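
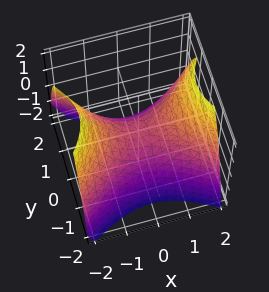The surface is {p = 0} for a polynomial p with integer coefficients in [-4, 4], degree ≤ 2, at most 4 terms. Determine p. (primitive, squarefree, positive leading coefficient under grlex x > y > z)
2*x^2 - 3*y^2 - 3*z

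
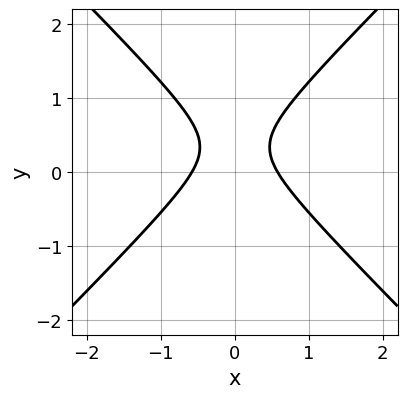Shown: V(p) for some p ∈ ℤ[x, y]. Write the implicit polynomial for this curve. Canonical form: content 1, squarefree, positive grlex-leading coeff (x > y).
3*x^2 - 3*y^2 + 2*y - 1

The degree is 2 — a generic line meets the curve in up to 2 points.
Symmetries: the x ↦ −x reflection is a symmetry, so x appears only in even powers.
From the axis intercepts and sections: no y-intercept at any integer in the box.
The integer polynomial consistent with all of this is the stated p.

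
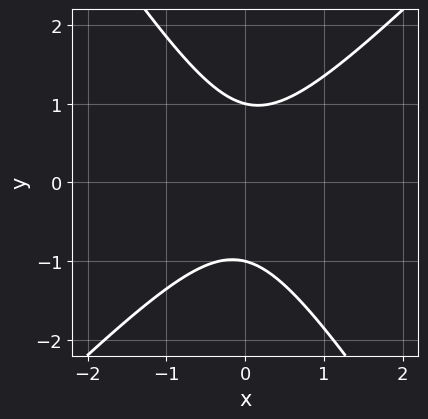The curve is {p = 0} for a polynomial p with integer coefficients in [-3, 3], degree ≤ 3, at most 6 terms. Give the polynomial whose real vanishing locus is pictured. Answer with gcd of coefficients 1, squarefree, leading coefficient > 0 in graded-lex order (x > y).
3*x^2 - x*y - 2*y^2 + 2

First, deg p = 2. A generic line meets the curve in up to 2 points.
Then, checking where it meets the axes: the y-axis gridline crossings are at y ∈ {-1, 1}; no x-intercept at any integer in the box.
Finally, the integer polynomial consistent with all of this is the stated p.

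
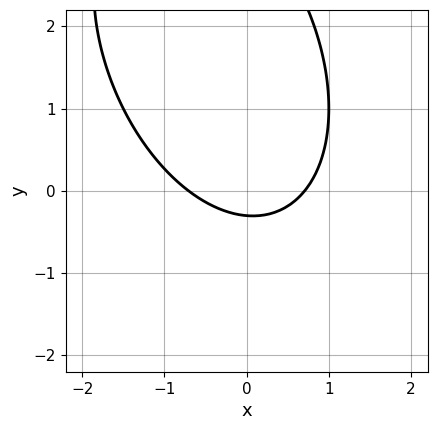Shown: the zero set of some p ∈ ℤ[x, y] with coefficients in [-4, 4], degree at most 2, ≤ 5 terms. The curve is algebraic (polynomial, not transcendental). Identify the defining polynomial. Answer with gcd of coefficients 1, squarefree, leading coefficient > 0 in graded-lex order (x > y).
Degree: no degree-1 curve has this shape, so deg p = 2.
Matching integer coefficients to the picture gives p.

2*x^2 + x*y + y^2 - 3*y - 1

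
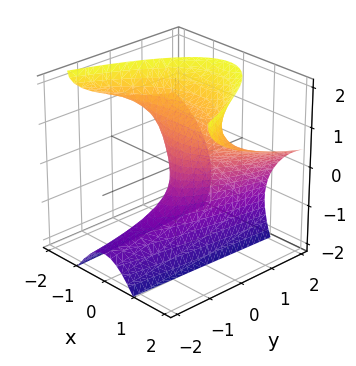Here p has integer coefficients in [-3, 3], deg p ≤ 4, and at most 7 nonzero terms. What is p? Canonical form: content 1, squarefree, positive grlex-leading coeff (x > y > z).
3*x^2*z - z^3 - 3*x^2 + y*z + 3*y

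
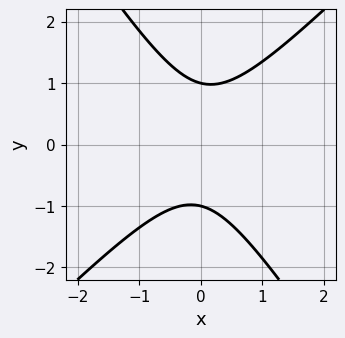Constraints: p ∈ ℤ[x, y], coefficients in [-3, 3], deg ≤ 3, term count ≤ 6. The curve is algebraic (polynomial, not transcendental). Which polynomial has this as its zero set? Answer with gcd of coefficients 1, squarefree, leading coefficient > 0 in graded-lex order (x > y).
3*x^2 - x*y - 2*y^2 + 2

First, degree: no degree-1 curve has this shape, so deg p = 2.
Next, against the integer gridlines: it misses every integer gridline on the x-axis; the y-axis gridline crossings are at y ∈ {-1, 1}.
Finally, together with the visible shape, these determine p as stated.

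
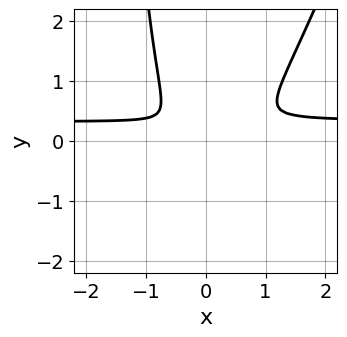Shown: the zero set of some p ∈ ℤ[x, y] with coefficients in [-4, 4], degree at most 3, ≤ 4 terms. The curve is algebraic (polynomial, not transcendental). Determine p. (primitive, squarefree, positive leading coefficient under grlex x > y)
3*x^2*y - x*y^2 - x^2 - 2*y^2

1. deg p = 3.
2. Putting this together gives p.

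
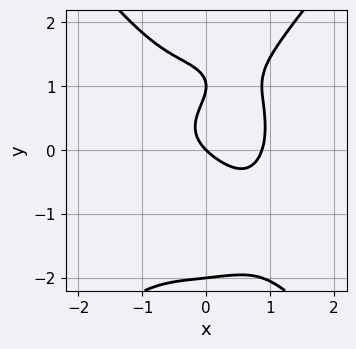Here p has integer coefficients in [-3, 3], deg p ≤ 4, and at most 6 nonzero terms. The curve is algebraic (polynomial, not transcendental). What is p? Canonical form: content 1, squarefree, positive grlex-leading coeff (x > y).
3*x^4 - y^4 + 3*y^2 - 2*x - 2*y

First, deg p = 4. A generic line meets the curve in up to 4 points.
Next, from the axis intercepts and sections: among the integer gridlines, it crosses the y-axis at y ∈ {-2, 0, 1}; it meets the x-axis at x = 0 (among the integer gridlines).
Finally, matching integer coefficients to the picture gives p.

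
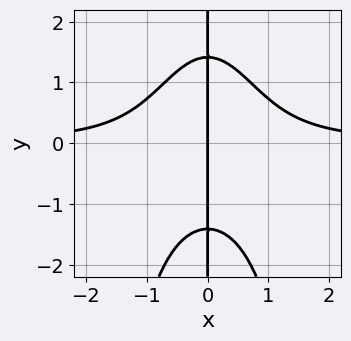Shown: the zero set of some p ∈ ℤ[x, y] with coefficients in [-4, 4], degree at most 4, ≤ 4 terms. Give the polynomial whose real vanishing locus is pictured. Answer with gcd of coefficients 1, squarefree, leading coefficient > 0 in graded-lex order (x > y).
2*x^3*y + x*y^2 - 2*x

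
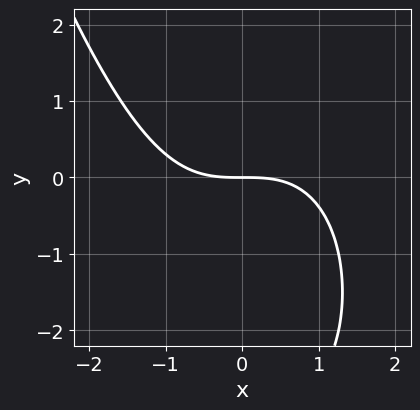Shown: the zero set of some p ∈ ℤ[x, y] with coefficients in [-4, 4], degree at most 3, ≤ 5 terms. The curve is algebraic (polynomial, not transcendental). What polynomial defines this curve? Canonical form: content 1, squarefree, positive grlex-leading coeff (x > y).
deg p = 3. No degree-2 curve has this shape.
Against the integer gridlines: it meets the x-axis at x = 0 (among the integer gridlines); it crosses the y-axis at the gridline y = 0.
Putting this together gives p.

x^3 + y^2 + 3*y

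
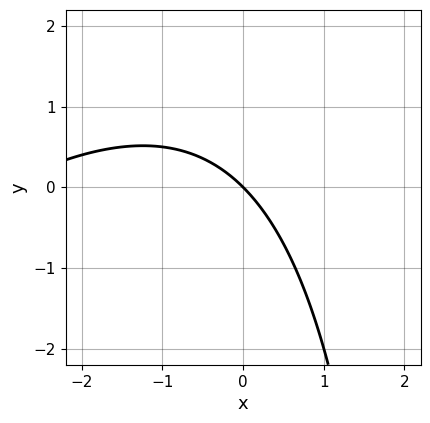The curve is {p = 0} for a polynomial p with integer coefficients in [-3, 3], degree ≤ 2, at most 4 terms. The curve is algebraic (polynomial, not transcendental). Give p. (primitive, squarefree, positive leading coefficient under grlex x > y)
First, the degree is 2 — a generic line meets the curve in up to 2 points.
Then, from the axis intercepts and sections: it meets the x-axis at x = 0 (among the integer gridlines); it meets the y-axis at y = 0 (among the integer gridlines).
Finally, assembling these constraints gives the stated polynomial.

x^2 - x*y + 3*x + 3*y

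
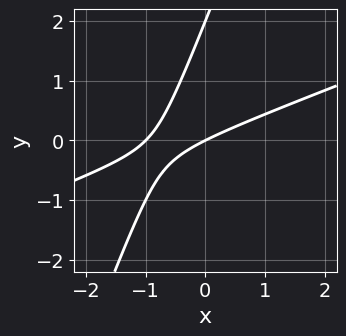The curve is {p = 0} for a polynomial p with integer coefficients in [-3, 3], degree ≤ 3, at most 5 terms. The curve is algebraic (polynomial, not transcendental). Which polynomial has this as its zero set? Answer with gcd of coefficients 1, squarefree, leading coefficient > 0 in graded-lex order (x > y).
x^2 - 3*x*y + y^2 + x - 2*y

First, deg p = 2. No degree-1 curve has this shape.
Next, from the visible intercepts: the x-axis gridline crossings are at x ∈ {-1, 0}; among the integer gridlines, it crosses the y-axis at y ∈ {0, 2}.
Finally, solving for integer coefficients yields p as stated.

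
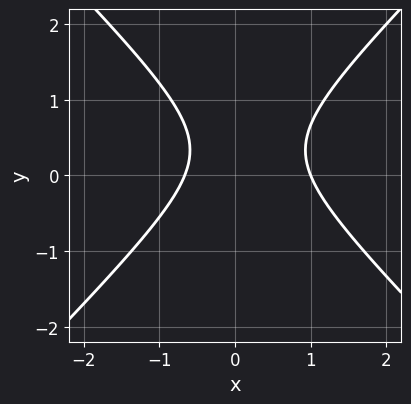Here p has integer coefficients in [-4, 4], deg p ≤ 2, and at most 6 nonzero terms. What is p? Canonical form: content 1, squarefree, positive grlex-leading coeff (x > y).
deg p = 2. A generic line meets the curve in up to 2 points.
Against the integer gridlines: it misses every integer gridline on the y-axis; it crosses the x-axis at the gridline x = 1.
Matching integer coefficients to the picture gives p.

3*x^2 - 3*y^2 - x + 2*y - 2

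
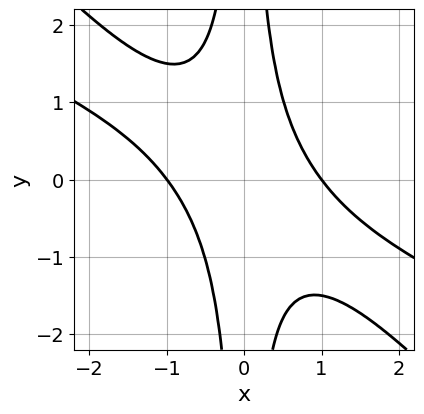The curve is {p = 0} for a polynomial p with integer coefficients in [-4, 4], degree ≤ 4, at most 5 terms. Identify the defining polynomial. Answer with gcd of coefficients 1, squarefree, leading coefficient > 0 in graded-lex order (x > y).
The degree is 4 — the shape is more complex than any degree-3 curve.
Reading off the gridlines: no y-intercept at any integer in the box; among the integer gridlines, it crosses the x-axis at x ∈ {-1, 1}.
The integer polynomial consistent with all of this is the stated p.

x^4 + 3*x^3*y + 2*x^2*y^2 - 1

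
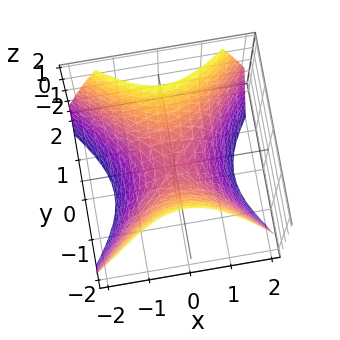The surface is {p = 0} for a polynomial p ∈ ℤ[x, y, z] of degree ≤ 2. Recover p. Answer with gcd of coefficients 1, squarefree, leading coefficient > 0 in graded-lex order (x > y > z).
The degree is 2 — a hyperbolic paraboloid; a quadric.
Symmetries: the x ↦ −x reflection is a symmetry, so x appears only in even powers; the y ↦ −y reflection is a symmetry, so y appears only in even powers.
From the visible intercepts: it crosses the x-axis at the gridline x = 0; one y-axis crossing is at y = 0; it meets the z-axis at z = 0 (among the integer gridlines).
Fitting integer coefficients to these (and the overall shape) gives p.

x^2 - y^2 + z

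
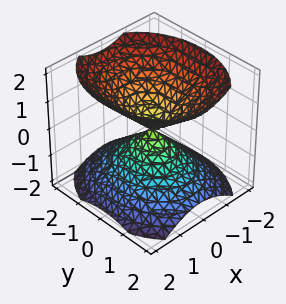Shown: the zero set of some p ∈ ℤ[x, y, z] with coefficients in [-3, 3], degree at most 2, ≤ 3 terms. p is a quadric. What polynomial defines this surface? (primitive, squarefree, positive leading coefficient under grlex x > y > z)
3*x^2 + 2*y^2 - 3*z^2

(a) The picture has 2 separate pieces. Treating them together as one polynomial.
(b) Degree: two nappes meeting at a single point; a quadric, so deg p = 2.
(c) Symmetries: mirror symmetry y ↦ −y ⇒ only even powers of y; the z ↦ −z reflection is a symmetry, so z appears only in even powers; the x ↦ −x reflection is a symmetry, so x appears only in even powers.
(d) From the axis intercepts and sections: it meets the y-axis at y = 0 (among the integer gridlines); one x-axis crossing is at x = 0; it meets the z-axis at z = 0 (among the integer gridlines).
(e) Fitting integer coefficients to these (and the overall shape) gives p.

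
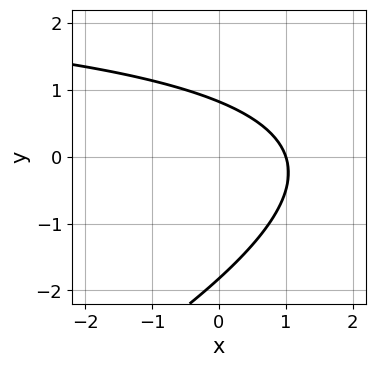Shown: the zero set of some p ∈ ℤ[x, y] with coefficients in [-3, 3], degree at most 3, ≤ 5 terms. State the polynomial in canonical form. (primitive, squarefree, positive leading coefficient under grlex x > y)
x*y - 2*y^2 - 3*x - 2*y + 3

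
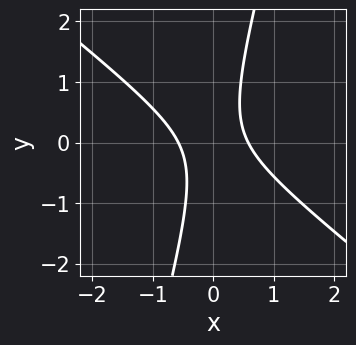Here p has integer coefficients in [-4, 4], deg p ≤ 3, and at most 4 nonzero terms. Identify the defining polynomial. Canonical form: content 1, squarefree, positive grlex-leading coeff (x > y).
3*x^2 + 3*x*y - y^2 - 1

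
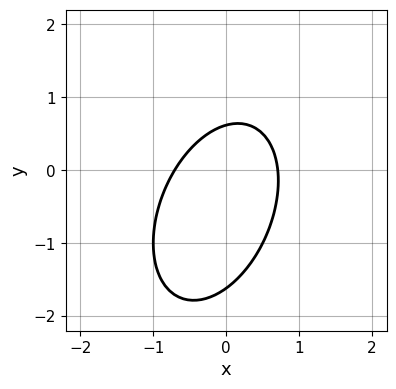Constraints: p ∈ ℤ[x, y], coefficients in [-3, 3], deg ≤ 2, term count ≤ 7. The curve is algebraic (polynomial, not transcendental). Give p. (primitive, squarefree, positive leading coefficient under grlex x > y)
1. The degree is 2 — a generic line meets the curve in up to 2 points.
2. Matching integer coefficients to the picture gives p.

2*x^2 - x*y + y^2 + y - 1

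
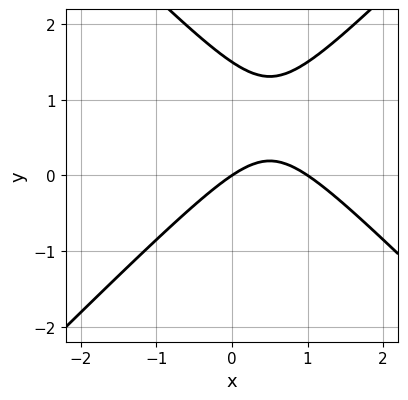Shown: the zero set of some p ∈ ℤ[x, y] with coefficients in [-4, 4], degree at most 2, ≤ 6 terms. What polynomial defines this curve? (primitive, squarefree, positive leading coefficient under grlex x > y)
2*x^2 - 2*y^2 - 2*x + 3*y

The degree is 2 — the shape is more complex than any degree-1 curve.
Reading off the gridlines: among the integer gridlines, it crosses the x-axis at x ∈ {0, 1}; it crosses the y-axis at the gridline y = 0.
Matching integer coefficients to the picture gives p.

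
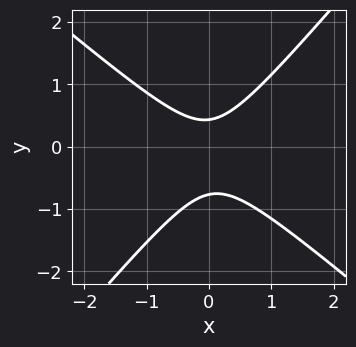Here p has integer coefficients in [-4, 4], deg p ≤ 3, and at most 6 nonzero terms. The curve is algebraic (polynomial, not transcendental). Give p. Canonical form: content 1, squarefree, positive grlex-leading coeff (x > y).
3*x^2 + x*y - 3*y^2 - y + 1

1. The degree is 2 — a generic line meets the curve in up to 2 points.
2. From the axis intercepts and sections: it misses every integer gridline on the x-axis.
3. Together with the visible shape, these determine p as stated.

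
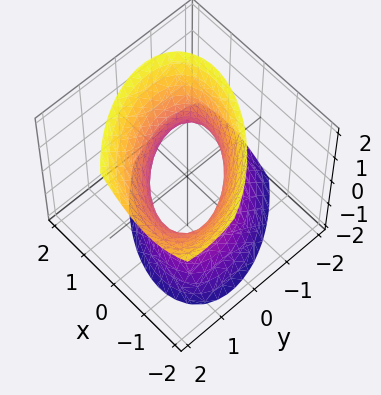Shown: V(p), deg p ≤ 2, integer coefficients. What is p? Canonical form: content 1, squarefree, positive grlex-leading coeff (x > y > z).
2*x^2 + 2*x*y + 2*y^2 - y*z - z^2 - 2

deg p = 2. No degree-1 surface has this shape.
Against the integer gridlines: the x-axis gridline crossings are at x ∈ {-1, 1}; among the integer gridlines, it crosses the y-axis at y ∈ {-1, 1}.
Assembling these constraints gives the stated polynomial.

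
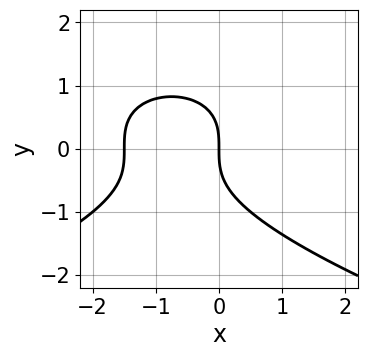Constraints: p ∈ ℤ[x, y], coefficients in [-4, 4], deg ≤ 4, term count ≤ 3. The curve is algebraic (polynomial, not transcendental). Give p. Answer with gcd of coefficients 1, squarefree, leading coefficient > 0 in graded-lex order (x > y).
2*y^3 + 2*x^2 + 3*x

Degree: no degree-2 curve has this shape, so deg p = 3.
Reading off the gridlines: it crosses the y-axis at the gridline y = 0; one x-axis crossing is at x = 0.
The integer polynomial consistent with all of this is the stated p.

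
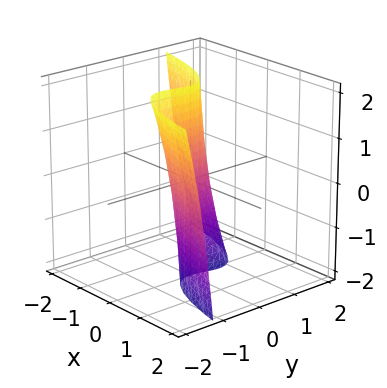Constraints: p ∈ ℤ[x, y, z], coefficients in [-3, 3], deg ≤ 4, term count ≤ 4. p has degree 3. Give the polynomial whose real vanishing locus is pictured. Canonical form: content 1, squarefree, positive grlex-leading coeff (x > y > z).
1. Degree: the shape is more complex than any degree-2 surface, so deg p = 3.
2. Observable constraints: it meets the y-axis at y = 0 (among the integer gridlines); every point of the z-axis in the box is on the surface; it meets the x-axis at x = 0 (among the integer gridlines).
3. Solving for integer coefficients yields p as stated.

2*y^3 + y^2*z + 3*x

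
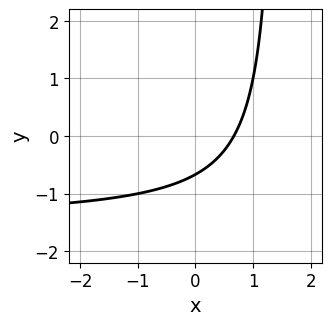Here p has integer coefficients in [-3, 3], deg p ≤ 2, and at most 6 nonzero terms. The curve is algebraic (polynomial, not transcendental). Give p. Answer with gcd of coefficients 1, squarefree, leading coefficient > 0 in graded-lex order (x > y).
deg p = 2. The shape is more complex than any degree-1 curve.
Solving for integer coefficients yields p as stated.

2*x*y + 3*x - 3*y - 2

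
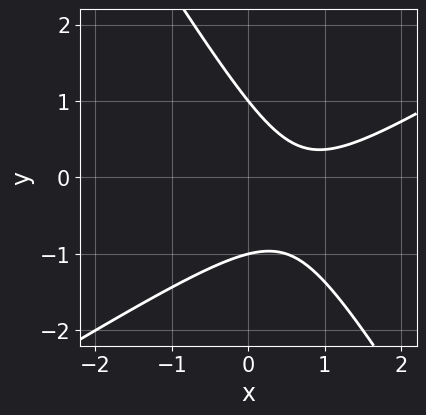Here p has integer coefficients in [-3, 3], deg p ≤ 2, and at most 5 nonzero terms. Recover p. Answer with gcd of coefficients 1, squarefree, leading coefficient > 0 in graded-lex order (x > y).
1. deg p = 2. The shape is more complex than any degree-1 curve.
2. Observable constraints: the y-axis gridline crossings are at y ∈ {-1, 1}; no x-intercept at any integer in the box.
3. Matching integer coefficients to the picture gives p.

2*x^2 - 2*x*y - 2*y^2 - 3*x + 2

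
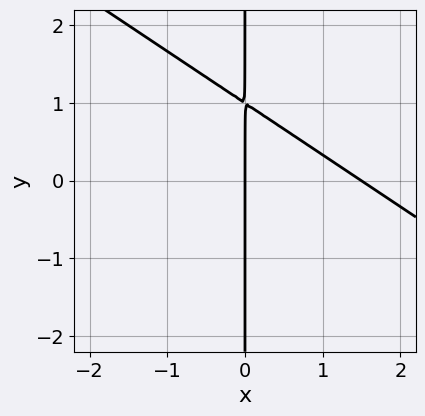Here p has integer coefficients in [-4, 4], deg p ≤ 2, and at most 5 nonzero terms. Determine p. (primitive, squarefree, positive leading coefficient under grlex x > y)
2*x^2 + 3*x*y - 3*x

First, degree: a generic line meets the curve in up to 2 points, so deg p = 2.
Next, from the axis intercepts and sections: every point of the y-axis in the box is on the curve; one x-axis crossing is at x = 0.
Finally, together with the visible shape, these determine p as stated.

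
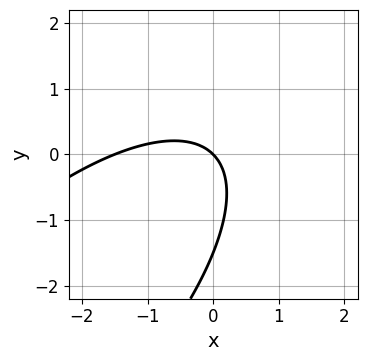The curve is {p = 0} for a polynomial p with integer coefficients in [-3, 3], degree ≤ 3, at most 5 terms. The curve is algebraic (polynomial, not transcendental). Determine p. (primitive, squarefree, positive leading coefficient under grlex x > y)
2*x^2 - 3*x*y + 2*y^2 + 3*x + 3*y

1. The degree is 2 — a generic line meets the curve in up to 2 points.
2. Against the integer gridlines: it meets the x-axis at x = 0 (among the integer gridlines); it meets the y-axis at y = 0 (among the integer gridlines).
3. Matching integer coefficients to the picture gives p.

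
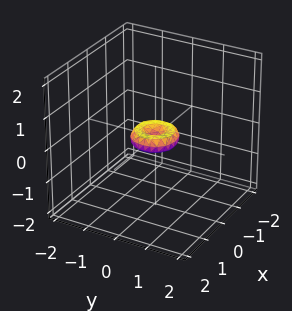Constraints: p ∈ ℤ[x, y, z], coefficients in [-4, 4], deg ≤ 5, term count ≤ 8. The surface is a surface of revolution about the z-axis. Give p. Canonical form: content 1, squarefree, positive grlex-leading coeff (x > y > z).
First, the degree is 4 — no degree-3 surface has this shape.
Next, by symmetry, every cross-section ⟂ z is a circle, so x, y appear only via x² + y².
Then, against the integer gridlines: one x-axis crossing is at x = 0; a circular section at z = 0 has radius between 0 and 1; it meets the y-axis at y = 0 (among the integer gridlines); it meets the z-axis at z = 0 (among the integer gridlines).
Finally, together with the visible shape, these determine p as stated.

2*x^4 + 4*x^2*y^2 + 2*y^4 - x^2 - y^2 + 2*z^2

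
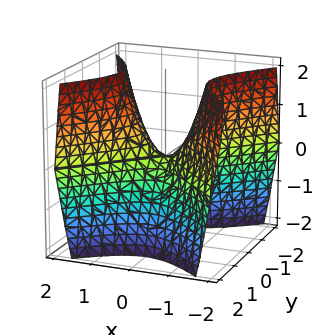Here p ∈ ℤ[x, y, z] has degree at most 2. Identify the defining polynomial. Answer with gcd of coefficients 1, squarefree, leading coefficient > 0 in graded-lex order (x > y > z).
First, the degree is 2 — a hyperbolic paraboloid; a quadric.
Then, symmetries: it's symmetric under y → −y, forcing even powers of y; it's symmetric under x → −x, forcing even powers of x.
Then, checking where it meets the axes: one y-axis crossing is at y = 0; it meets the x-axis at x = 0 (among the integer gridlines).
Finally, the integer polynomial consistent with all of this is the stated p.

3*x^2 - 3*y^2 - 2*z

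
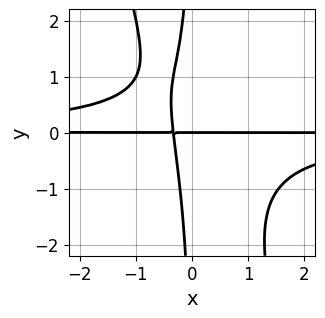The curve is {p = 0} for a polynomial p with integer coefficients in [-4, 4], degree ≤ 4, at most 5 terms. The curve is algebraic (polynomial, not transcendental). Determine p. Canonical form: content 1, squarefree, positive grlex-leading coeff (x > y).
(a) Degree: the shape is more complex than any degree-3 curve, so deg p = 4.
(b) From the visible intercepts: it meets the y-axis at y = 0 (among the integer gridlines); every point of the x-axis in the box is on the curve.
(c) These observations pin down the coefficients.

3*x^2*y^2 + x*y^3 + 3*x*y + y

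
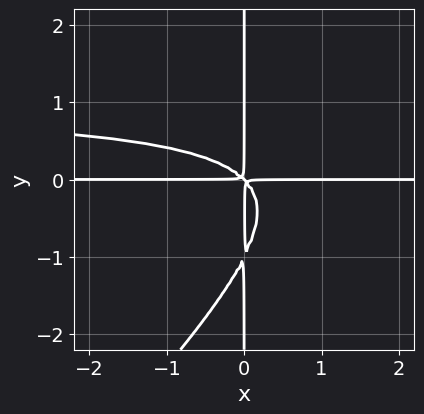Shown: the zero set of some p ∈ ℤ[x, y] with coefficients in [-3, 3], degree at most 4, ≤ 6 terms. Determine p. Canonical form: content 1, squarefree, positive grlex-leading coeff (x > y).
deg p = 4. A generic line meets the curve in up to 4 points.
Reading off the gridlines: the visible y-axis segment lies entirely on the curve; the visible x-axis segment lies entirely on the curve.
These observations pin down the coefficients.

x^2*y^2 - x*y^3 - x^2*y - x*y^2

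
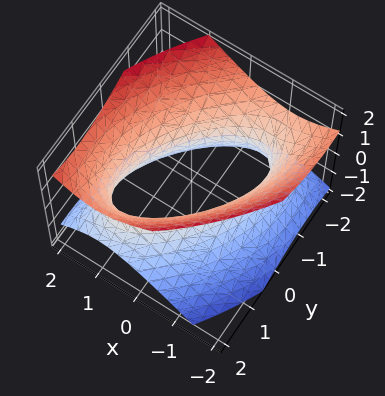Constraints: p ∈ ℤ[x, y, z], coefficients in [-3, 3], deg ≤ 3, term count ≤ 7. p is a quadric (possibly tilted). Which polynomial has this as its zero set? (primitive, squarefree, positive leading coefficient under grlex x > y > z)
1. deg p = 2. The shape is more complex than any degree-1 surface.
2. Reading off the gridlines: the x-axis gridline crossings are at x ∈ {-1, 1}; no z-intercept at any integer in the box.
3. Assembling these constraints gives the stated polynomial.

3*x^2 - 3*x*y + 2*y^2 + y*z - 3*z^2 - 3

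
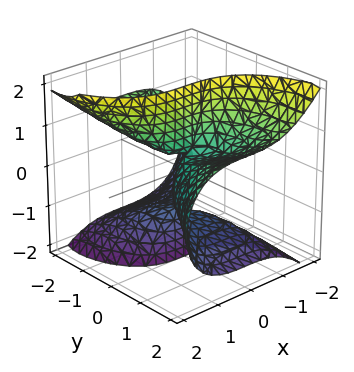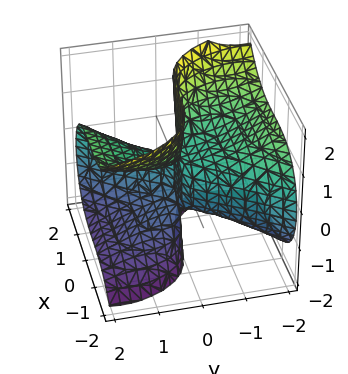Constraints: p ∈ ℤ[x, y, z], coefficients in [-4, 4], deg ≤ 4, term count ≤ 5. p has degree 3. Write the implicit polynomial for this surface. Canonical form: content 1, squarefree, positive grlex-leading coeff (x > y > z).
1. Degree: a generic line meets the surface in up to 3 points, so deg p = 3.
2. Observable constraints: the visible z-axis segment lies entirely on the surface; it meets the x-axis at x = 0 (among the integer gridlines); it crosses the y-axis at the gridline y = 0.
3. Solving for integer coefficients yields p as stated.

2*x^3 - y^3 + 3*y*z^2 + 2*y*z - y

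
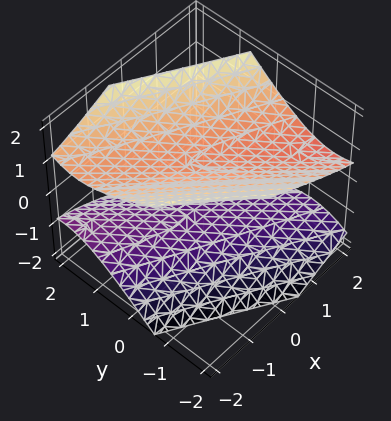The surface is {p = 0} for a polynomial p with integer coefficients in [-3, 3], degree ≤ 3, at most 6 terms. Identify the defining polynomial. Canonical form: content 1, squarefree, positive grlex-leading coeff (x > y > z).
x^2 + 3*x*y + 2*y^2 + y*z - 3*z^2 + 3

(a) There are 2 components.
(b) The degree is 2 — no degree-1 surface has this shape.
(c) From the axis intercepts and sections: no y-intercept at any integer in the box; the z-axis gridline crossings are at z ∈ {-1, 1}; the surface avoids every integer x-axis point in the box.
(d) Together with the visible shape, these determine p as stated.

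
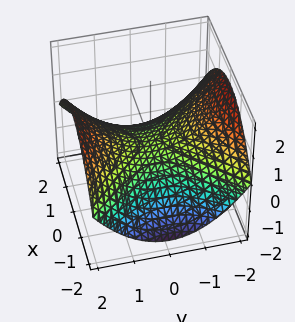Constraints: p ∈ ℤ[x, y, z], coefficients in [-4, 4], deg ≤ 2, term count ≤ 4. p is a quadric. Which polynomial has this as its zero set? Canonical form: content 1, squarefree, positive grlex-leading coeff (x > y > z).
First, degree: a hyperbolic paraboloid; a quadric, so deg p = 2.
Then, symmetries: mirror symmetry x ↦ −x ⇒ only even powers of x; the y ↦ −y reflection is a symmetry, so y appears only in even powers.
Next, checking where it meets the axes: it crosses the z-axis at the gridline z = 0; it meets the y-axis at y = 0 (among the integer gridlines).
Finally, the integer polynomial consistent with all of this is the stated p.

x^2 - y^2 + 3*z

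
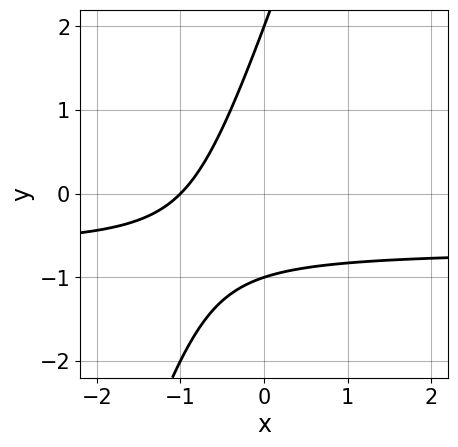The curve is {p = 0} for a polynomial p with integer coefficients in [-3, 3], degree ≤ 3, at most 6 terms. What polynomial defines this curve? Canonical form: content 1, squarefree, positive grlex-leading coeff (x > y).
3*x*y - y^2 + 2*x + y + 2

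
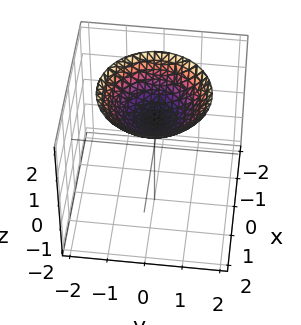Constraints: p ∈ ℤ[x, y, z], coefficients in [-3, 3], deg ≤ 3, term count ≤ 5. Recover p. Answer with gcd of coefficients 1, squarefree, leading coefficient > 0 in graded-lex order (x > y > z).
The degree is 2 — the shape is more complex than any degree-1 surface.
Symmetries: the z-axis is an axis of rotation, so x and y enter only as x² + y².
From the visible intercepts: a circular section at z = 2 has radius between 1 and 2; no y-intercept at any integer in the box; no x-intercept at any integer in the box.
These observations pin down the coefficients.

x^2 + y^2 - 2*z + 2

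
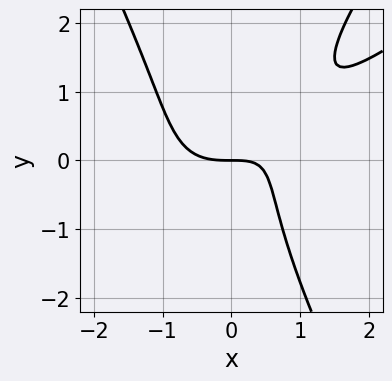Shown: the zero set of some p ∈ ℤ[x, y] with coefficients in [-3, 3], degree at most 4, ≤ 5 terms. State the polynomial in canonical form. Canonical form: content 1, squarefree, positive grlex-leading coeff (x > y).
2*x^3 - 3*x^2*y + y^3 - 2*x*y + 3*y

(a) Degree: no degree-2 curve has this shape, so deg p = 3.
(b) Reading off the gridlines: one x-axis crossing is at x = 0; one y-axis crossing is at y = 0.
(c) Putting this together gives p.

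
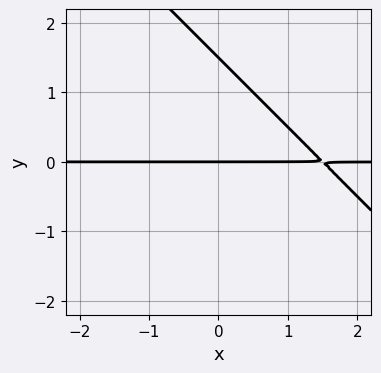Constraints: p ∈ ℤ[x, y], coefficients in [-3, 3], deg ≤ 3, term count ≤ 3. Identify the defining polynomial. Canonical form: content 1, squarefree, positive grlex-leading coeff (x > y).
2*x*y + 2*y^2 - 3*y

First, degree: no degree-1 curve has this shape, so deg p = 2.
Then, from the visible intercepts: it crosses the y-axis at the gridline y = 0; every point of the x-axis in the box is on the curve.
Finally, fitting integer coefficients to these (and the overall shape) gives p.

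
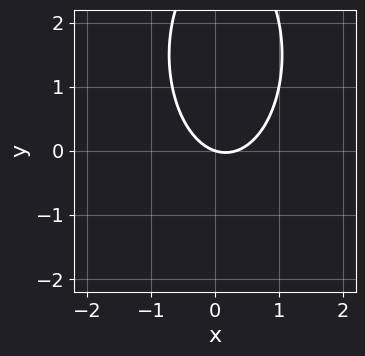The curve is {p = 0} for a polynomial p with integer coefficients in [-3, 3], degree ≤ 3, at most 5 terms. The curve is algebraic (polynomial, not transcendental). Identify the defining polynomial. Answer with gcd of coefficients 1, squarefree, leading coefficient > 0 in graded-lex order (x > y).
The degree is 2 — no degree-1 curve has this shape.
Against the integer gridlines: one x-axis crossing is at x = 0; it meets the y-axis at y = 0 (among the integer gridlines).
These observations pin down the coefficients.

3*x^2 + y^2 - x - 3*y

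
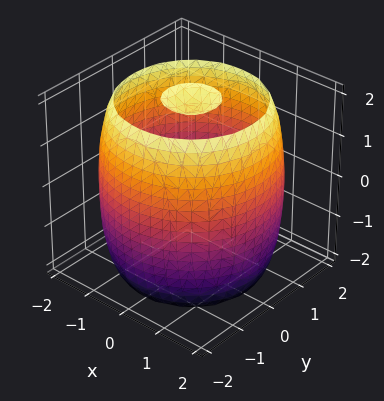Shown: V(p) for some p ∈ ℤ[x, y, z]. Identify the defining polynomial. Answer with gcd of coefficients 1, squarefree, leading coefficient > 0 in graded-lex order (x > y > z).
x^4 + 2*x^2*y^2 + y^4 - 3*x^2 - 3*y^2 + z^2 - 3

The picture has 3 separate pieces. They look like related sheets of one shape, so recover p as a whole.
deg p = 4. No degree-3 surface has this shape.
By symmetry, the z-axis is an axis of rotation, so x and y enter only as x² + y².
Against the integer gridlines: a circular section at z = 0 has radius between 1 and 2.
Solving for integer coefficients yields p as stated.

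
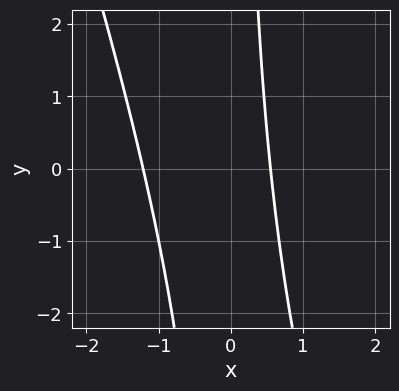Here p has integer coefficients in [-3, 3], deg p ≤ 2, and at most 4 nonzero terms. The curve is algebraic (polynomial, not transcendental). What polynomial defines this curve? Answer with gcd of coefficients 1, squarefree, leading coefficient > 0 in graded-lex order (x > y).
3*x^2 + x*y + 2*x - 2

deg p = 2.
Observable constraints: the curve avoids every integer y-axis point in the box.
Together with the visible shape, these determine p as stated.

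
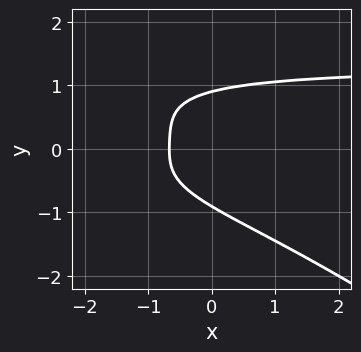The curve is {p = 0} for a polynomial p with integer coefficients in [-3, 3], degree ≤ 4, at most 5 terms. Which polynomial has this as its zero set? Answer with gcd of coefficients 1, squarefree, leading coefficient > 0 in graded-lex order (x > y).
1. Degree: a generic line meets the curve in up to 4 points, so deg p = 4.
2. The integer polynomial consistent with all of this is the stated p.

2*x*y^3 + 3*y^4 - x*y^2 - 3*x - 2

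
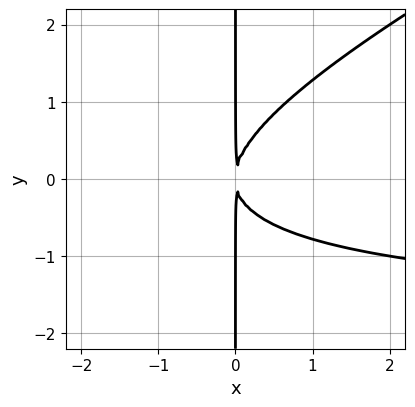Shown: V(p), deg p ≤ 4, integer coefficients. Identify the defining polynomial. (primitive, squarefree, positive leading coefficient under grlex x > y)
(a) Degree: a generic line meets the curve in up to 3 points, so deg p = 3.
(b) From the axis intercepts and sections: the visible y-axis segment lies entirely on the curve.
(c) Fitting integer coefficients to these (and the overall shape) gives p.

x^2*y - 2*x*y^2 + 2*x^2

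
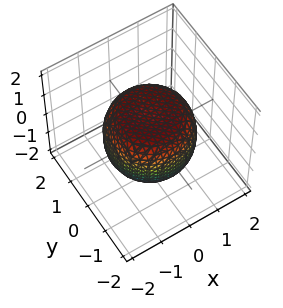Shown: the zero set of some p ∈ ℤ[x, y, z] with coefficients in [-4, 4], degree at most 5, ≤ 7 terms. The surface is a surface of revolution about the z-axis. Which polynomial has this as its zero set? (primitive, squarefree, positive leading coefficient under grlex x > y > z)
2*x^4 + 4*x^2*y^2 + 2*y^4 - 2*x^2 - 2*y^2 + 3*z^2 - 3

The degree is 4 — the shape is more complex than any degree-3 surface.
Symmetry: the z-axis is an axis of rotation, so x and y enter only as x² + y².
Observable constraints: among the integer gridlines, it crosses the z-axis at z ∈ {-1, 1}; a circular section at z = -1 has radius exactly 1.
The integer polynomial consistent with all of this is the stated p.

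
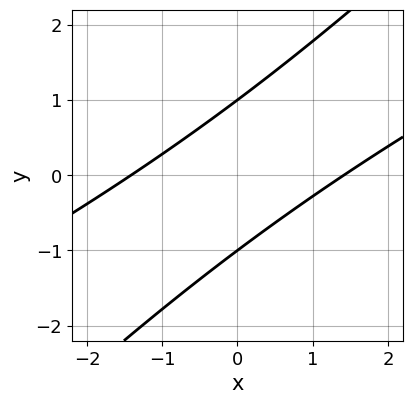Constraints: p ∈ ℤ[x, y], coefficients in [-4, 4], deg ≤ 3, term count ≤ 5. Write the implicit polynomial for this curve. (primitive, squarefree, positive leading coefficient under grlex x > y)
x^2 - 3*x*y + 2*y^2 - 2

First, the degree is 2 — the shape is more complex than any degree-1 curve.
Then, against the integer gridlines: among the integer gridlines, it crosses the y-axis at y ∈ {-1, 1}.
Finally, solving for integer coefficients yields p as stated.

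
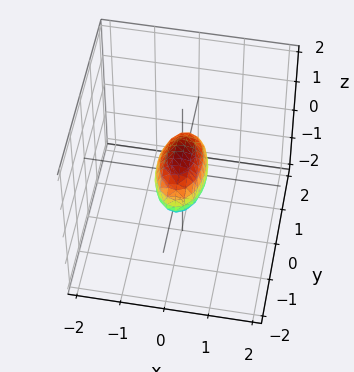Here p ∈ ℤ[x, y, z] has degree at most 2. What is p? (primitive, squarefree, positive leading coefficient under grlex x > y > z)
3*x^2 + y^2 + 2*z^2 - 1

Degree: bounded and convex; a quadric, so deg p = 2.
Symmetries: the y ↦ −y reflection is a symmetry, so y appears only in even powers; it's symmetric under z → −z, forcing even powers of z; the x ↦ −x reflection is a symmetry, so x appears only in even powers.
Against the integer gridlines: among the integer gridlines, it crosses the y-axis at y ∈ {-1, 1}.
Matching integer coefficients to the picture gives p.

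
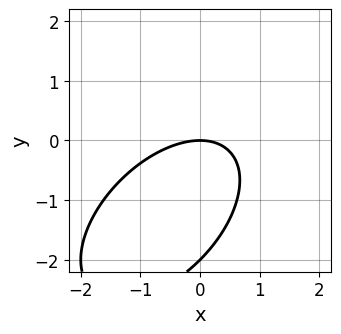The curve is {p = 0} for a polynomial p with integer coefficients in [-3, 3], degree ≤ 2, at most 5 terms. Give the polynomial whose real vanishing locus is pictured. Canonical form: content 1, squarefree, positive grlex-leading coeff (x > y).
1. Degree: no degree-1 curve has this shape, so deg p = 2.
2. From the axis intercepts and sections: it meets the x-axis at x = 0 (among the integer gridlines); among the integer gridlines, it crosses the y-axis at y ∈ {-2, 0}.
3. Putting this together gives p.

x^2 - x*y + y^2 + 2*y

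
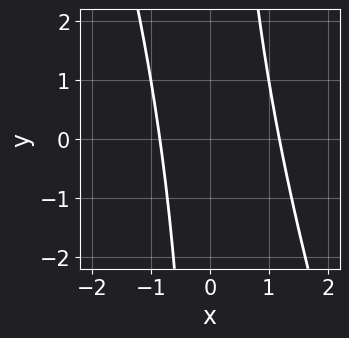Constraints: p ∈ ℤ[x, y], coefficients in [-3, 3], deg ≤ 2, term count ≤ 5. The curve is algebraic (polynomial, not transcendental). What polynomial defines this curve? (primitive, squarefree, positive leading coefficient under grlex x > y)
First, deg p = 2.
Then, observable constraints: no y-intercept at any integer in the box.
Finally, assembling these constraints gives the stated polynomial.

3*x^2 + x*y - x - 3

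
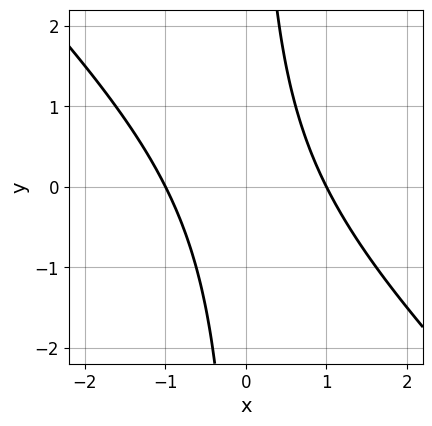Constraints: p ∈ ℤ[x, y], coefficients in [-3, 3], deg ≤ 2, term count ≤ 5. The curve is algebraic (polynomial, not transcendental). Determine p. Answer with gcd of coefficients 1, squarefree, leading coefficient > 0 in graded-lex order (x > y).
(a) deg p = 2. The shape is more complex than any degree-1 curve.
(b) Checking where it meets the axes: the x-axis gridline crossings are at x ∈ {-1, 1}; it misses every integer gridline on the y-axis.
(c) Matching integer coefficients to the picture gives p.

x^2 + x*y - 1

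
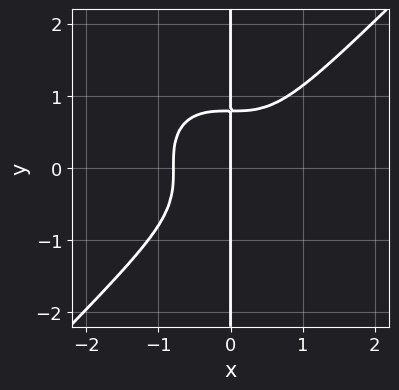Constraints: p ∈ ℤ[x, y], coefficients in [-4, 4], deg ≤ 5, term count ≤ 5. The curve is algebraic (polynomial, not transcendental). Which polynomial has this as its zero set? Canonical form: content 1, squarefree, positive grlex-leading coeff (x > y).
1. Degree: no degree-3 curve has this shape, so deg p = 4.
2. Reading off the gridlines: every point of the y-axis in the box is on the curve; it meets the x-axis at x = 0 (among the integer gridlines).
3. Matching integer coefficients to the picture gives p.

2*x^4 - 2*x*y^3 + x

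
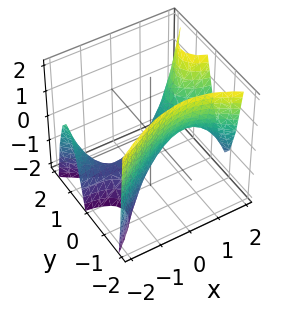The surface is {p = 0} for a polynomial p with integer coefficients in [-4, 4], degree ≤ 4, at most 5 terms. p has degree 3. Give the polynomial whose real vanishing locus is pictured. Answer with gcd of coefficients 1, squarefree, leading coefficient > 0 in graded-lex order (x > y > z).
2*x^2*y - 3*y^3 + 2*x - 2*z - 1

Degree: a generic line meets the surface in up to 3 points, so deg p = 3.
Putting this together gives p.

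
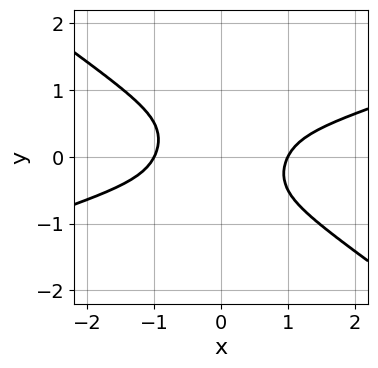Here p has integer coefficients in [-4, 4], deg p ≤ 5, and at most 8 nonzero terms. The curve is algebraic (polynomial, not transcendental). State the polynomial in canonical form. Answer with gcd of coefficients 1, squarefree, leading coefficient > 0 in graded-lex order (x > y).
1. The degree is 4 — no degree-3 curve has this shape.
2. Checking where it meets the axes: among the integer gridlines, it crosses the x-axis at x ∈ {-1, 1}; no y-intercept at any integer in the box.
3. These observations pin down the coefficients.

x^4 - 2*x^3*y - 3*x^2*y^2 + x*y^3 - 2*y^4 - 1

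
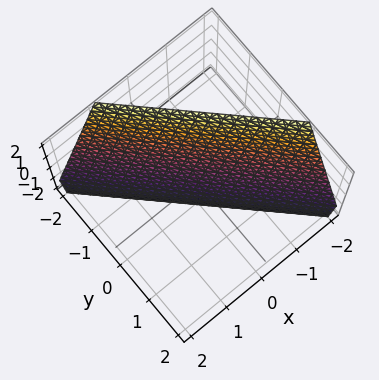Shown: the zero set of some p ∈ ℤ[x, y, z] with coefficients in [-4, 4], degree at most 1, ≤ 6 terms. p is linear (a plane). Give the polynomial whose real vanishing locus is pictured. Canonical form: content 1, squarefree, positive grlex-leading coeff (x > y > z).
3*x + 3*y + z + 2

1. deg p = 1. The surface is flat (a plane).
2. Checking where it meets the axes: it crosses the z-axis at the gridline z = -2.
3. These observations pin down the coefficients.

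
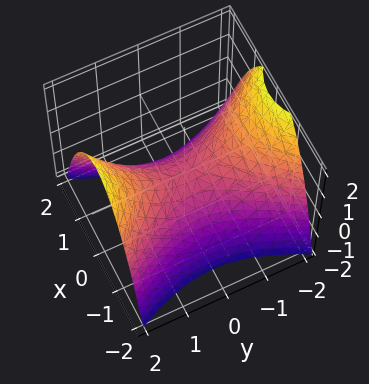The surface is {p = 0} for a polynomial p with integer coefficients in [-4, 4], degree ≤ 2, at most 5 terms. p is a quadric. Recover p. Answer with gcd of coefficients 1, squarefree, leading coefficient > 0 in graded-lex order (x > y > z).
2*x^2 - y^2 + 2*z

Degree: a saddle surface; a quadric, so deg p = 2.
Symmetries: it's symmetric under y → −y, forcing even powers of y; it's symmetric under x → −x, forcing even powers of x.
Reading off the gridlines: one y-axis crossing is at y = 0; one x-axis crossing is at x = 0; it crosses the z-axis at the gridline z = 0.
The integer polynomial consistent with all of this is the stated p.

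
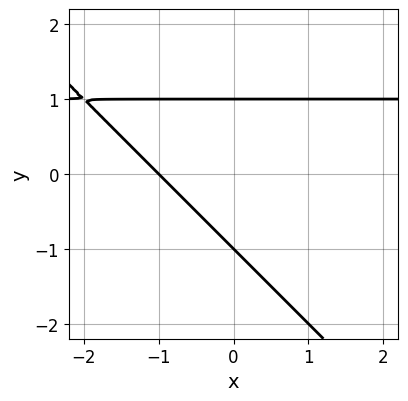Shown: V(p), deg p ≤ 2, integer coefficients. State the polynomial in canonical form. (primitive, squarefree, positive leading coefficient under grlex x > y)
(a) The degree is 2 — no degree-1 curve has this shape.
(b) From the axis intercepts and sections: among the integer gridlines, it crosses the y-axis at y ∈ {-1, 1}; it crosses the x-axis at the gridline x = -1.
(c) Together with the visible shape, these determine p as stated.

x*y + y^2 - x - 1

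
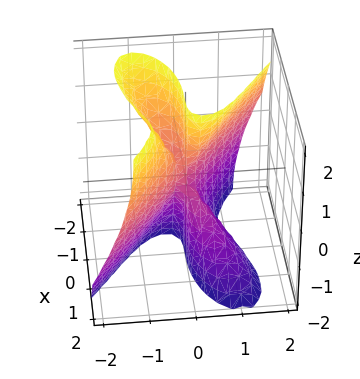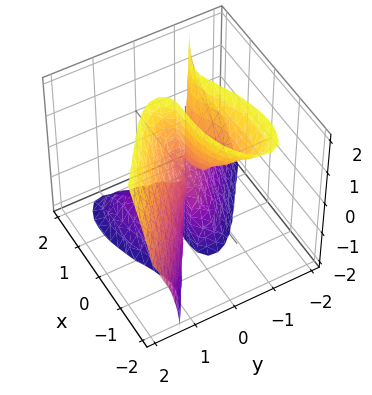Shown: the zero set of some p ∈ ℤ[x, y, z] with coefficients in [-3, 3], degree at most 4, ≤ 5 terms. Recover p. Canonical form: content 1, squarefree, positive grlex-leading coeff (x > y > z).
x^3 + x*y^2 + 2*x*y*z + 3*y^3 - y*z^2

(a) deg p = 3.
(b) Against the integer gridlines: it crosses the y-axis at the gridline y = 0; it crosses the x-axis at the gridline x = 0; the visible z-axis segment lies entirely on the surface.
(c) Assembling these constraints gives the stated polynomial.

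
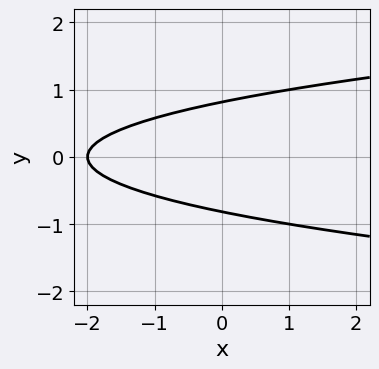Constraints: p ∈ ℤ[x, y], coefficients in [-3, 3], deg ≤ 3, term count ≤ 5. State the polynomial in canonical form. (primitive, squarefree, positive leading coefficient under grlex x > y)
3*y^2 - x - 2

First, the degree is 2 — no degree-1 curve has this shape.
Next, symmetries: it's symmetric under y → −y, forcing even powers of y.
Then, observable constraints: one x-axis crossing is at x = -2.
Finally, matching integer coefficients to the picture gives p.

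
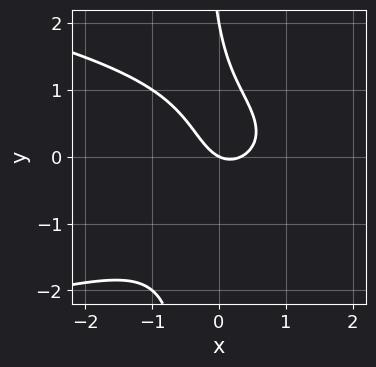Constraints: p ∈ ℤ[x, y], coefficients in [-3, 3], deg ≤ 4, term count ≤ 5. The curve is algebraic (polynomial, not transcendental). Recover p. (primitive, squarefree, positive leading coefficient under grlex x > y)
First, degree: no degree-2 curve has this shape, so deg p = 3.
Next, reading off the gridlines: it crosses the x-axis at the gridline x = 0; the y-axis gridline crossings are at y ∈ {0, 2}.
Finally, together with the visible shape, these determine p as stated.

3*x*y^2 + 3*x^2 + y^2 - x - 2*y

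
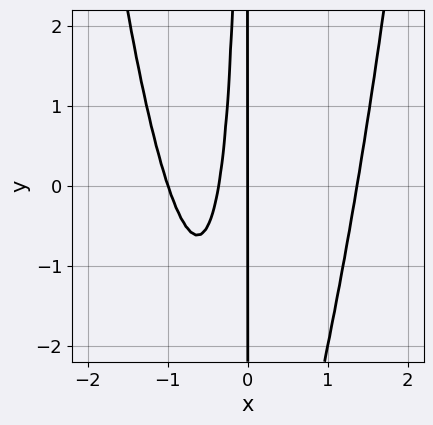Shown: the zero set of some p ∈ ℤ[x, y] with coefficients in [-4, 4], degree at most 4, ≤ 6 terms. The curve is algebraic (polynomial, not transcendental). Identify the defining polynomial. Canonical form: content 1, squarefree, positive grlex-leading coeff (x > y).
First, deg p = 4.
Then, observable constraints: the x-axis gridline crossings are at x ∈ {-1, 0}; every point of the y-axis in the box is on the curve.
Finally, matching integer coefficients to the picture gives p.

2*x^4 - x^2*y - 3*x^2 - x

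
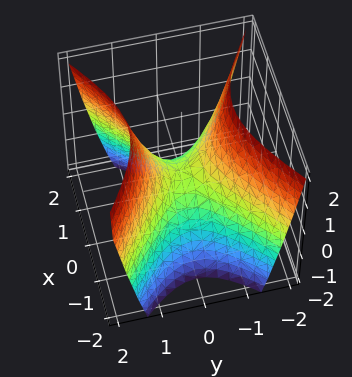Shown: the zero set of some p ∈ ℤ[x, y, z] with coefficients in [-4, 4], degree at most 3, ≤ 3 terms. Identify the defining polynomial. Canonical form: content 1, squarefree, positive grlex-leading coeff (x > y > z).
Degree: a hyperbolic paraboloid; a quadric, so deg p = 2.
Symmetries: mirror symmetry y ↦ −y ⇒ only even powers of y; mirror symmetry x ↦ −x ⇒ only even powers of x.
Reading off the gridlines: it crosses the x-axis at the gridline x = 0; one y-axis crossing is at y = 0; it crosses the z-axis at the gridline z = 0.
Fitting integer coefficients to these (and the overall shape) gives p.

2*x^2 - 3*y^2 + 2*z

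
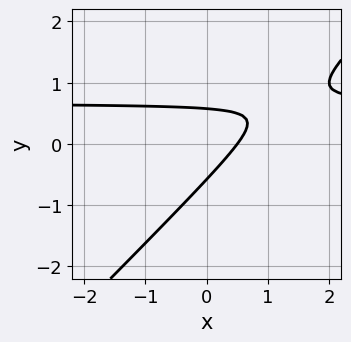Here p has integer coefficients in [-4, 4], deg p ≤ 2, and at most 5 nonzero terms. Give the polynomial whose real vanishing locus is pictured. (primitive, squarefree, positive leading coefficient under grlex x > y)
First, deg p = 2. A generic line meets the curve in up to 2 points.
Finally, solving for integer coefficients yields p as stated.

3*x*y - 3*y^2 - 2*x + 1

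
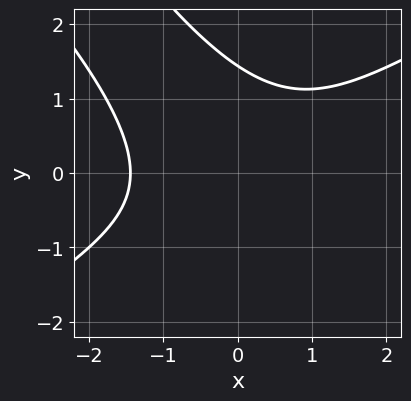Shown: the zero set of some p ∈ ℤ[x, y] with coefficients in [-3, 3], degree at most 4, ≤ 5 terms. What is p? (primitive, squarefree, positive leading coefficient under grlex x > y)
x^3 - 2*x*y^2 - y^3 + 3

1. The degree is 3 — the shape is more complex than any degree-2 curve.
2. Putting this together gives p.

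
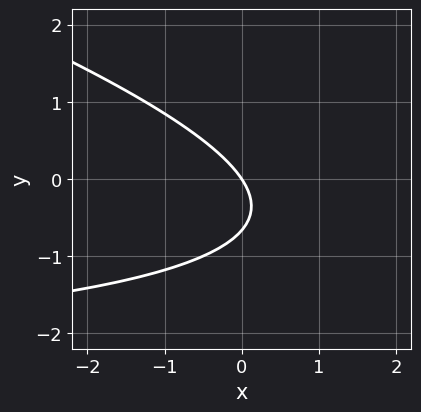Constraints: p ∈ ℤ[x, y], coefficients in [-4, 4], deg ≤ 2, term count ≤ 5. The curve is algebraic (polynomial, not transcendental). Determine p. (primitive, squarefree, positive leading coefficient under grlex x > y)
x*y + 3*y^2 + 3*x + 2*y

1. deg p = 2.
2. Against the integer gridlines: it crosses the y-axis at the gridline y = 0; one x-axis crossing is at x = 0.
3. Together with the visible shape, these determine p as stated.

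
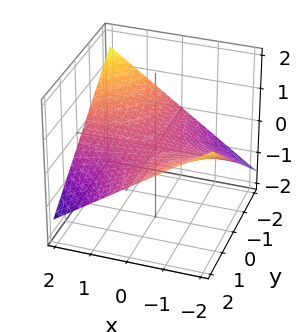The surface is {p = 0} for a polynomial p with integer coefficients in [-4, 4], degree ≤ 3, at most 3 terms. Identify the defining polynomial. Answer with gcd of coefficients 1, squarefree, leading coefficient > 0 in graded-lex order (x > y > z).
deg p = 2.
Observable constraints: the visible y-axis segment lies entirely on the surface; the visible x-axis segment lies entirely on the surface; it crosses the z-axis at the gridline z = 0.
The integer polynomial consistent with all of this is the stated p.

x*y + 3*z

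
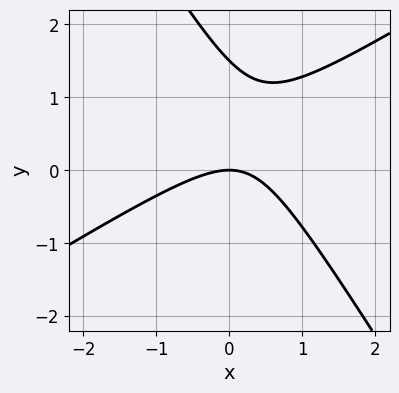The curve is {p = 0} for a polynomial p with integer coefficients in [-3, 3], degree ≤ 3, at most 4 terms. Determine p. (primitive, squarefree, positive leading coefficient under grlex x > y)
2*x^2 - 2*x*y - 2*y^2 + 3*y

First, the degree is 2 — the shape is more complex than any degree-1 curve.
Next, observable constraints: it meets the x-axis at x = 0 (among the integer gridlines); one y-axis crossing is at y = 0.
Finally, matching integer coefficients to the picture gives p.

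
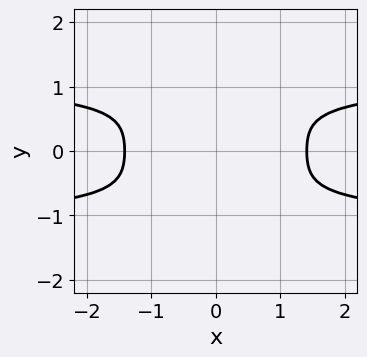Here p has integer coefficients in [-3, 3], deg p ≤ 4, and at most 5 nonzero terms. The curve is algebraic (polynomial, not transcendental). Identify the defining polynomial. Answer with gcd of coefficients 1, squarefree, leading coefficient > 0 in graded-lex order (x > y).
1. The degree is 4 — no degree-3 curve has this shape.
2. Symmetries: mirror symmetry x ↦ −x ⇒ only even powers of x; the y ↦ −y reflection is a symmetry, so y appears only in even powers.
3. Against the integer gridlines: no y-intercept at any integer in the box.
4. Matching integer coefficients to the picture gives p.

x^2*y^2 + 3*y^4 - x^2 - y^2 + 2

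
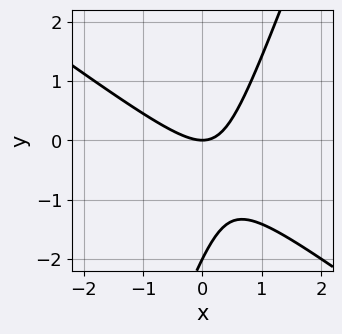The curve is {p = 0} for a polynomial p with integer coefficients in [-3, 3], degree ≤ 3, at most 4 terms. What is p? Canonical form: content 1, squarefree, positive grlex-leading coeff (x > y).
1. deg p = 2. A generic line meets the curve in up to 2 points.
2. Against the integer gridlines: the y-axis gridline crossings are at y ∈ {-2, 0}; one x-axis crossing is at x = 0.
3. The integer polynomial consistent with all of this is the stated p.

2*x^2 + 2*x*y - y^2 - 2*y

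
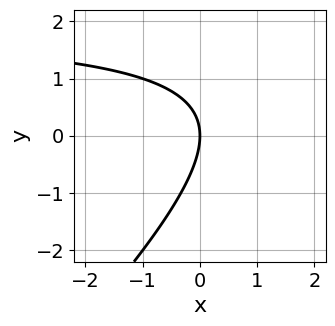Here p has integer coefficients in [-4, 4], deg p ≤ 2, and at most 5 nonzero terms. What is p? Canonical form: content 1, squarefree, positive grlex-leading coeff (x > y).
(a) The degree is 2 — no degree-1 curve has this shape.
(b) Checking where it meets the axes: it meets the y-axis at y = 0 (among the integer gridlines); it meets the x-axis at x = 0 (among the integer gridlines).
(c) Matching integer coefficients to the picture gives p.

x*y - y^2 - 2*x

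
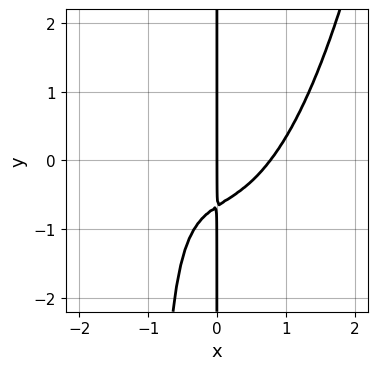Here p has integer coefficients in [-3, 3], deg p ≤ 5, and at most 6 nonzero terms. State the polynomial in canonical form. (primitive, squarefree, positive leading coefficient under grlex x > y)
(a) The degree is 4 — the shape is more complex than any degree-3 curve.
(b) Against the integer gridlines: it meets the x-axis at x = 0 (among the integer gridlines); the visible y-axis segment lies entirely on the curve.
(c) The integer polynomial consistent with all of this is the stated p.

3*x^4 + x^3 - 3*x^2*y - 3*x*y - 2*x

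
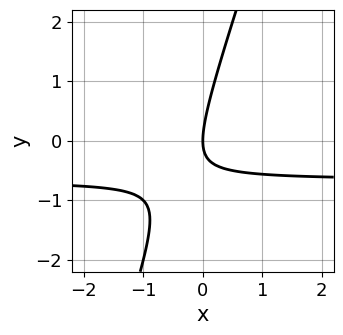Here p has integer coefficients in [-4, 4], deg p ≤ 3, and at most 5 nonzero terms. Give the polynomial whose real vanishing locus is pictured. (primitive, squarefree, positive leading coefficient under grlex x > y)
(a) The degree is 2 — no degree-1 curve has this shape.
(b) From the visible intercepts: one y-axis crossing is at y = 0; it meets the x-axis at x = 0 (among the integer gridlines).
(c) The integer polynomial consistent with all of this is the stated p.

3*x*y - y^2 + 2*x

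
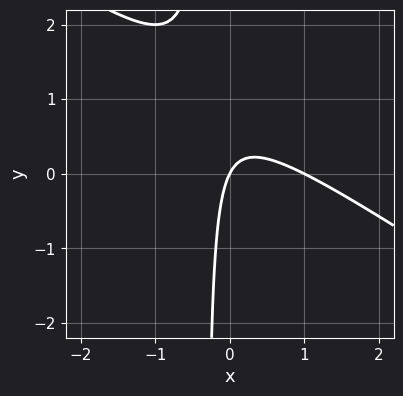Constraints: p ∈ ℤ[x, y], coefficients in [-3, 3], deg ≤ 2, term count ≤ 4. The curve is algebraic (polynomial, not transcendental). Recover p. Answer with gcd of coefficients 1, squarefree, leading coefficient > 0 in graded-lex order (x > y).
1. The degree is 2 — the shape is more complex than any degree-1 curve.
2. Observable constraints: it meets the y-axis at y = 0 (among the integer gridlines); the x-axis gridline crossings are at x ∈ {0, 1}.
3. Assembling these constraints gives the stated polynomial.

2*x^2 + 3*x*y - 2*x + y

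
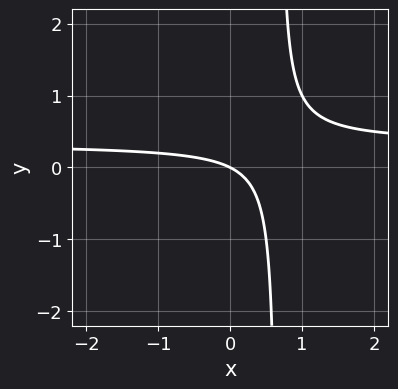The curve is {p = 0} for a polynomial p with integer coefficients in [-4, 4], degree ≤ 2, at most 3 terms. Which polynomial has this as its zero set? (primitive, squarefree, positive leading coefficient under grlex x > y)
3*x*y - x - 2*y

First, deg p = 2. A generic line meets the curve in up to 2 points.
Next, checking where it meets the axes: one y-axis crossing is at y = 0; it meets the x-axis at x = 0 (among the integer gridlines).
Finally, matching integer coefficients to the picture gives p.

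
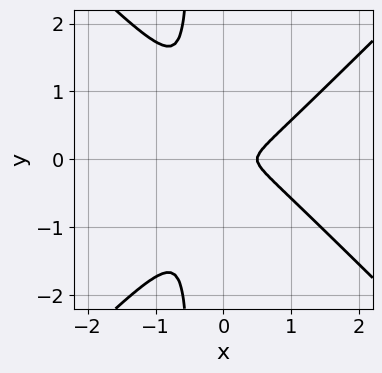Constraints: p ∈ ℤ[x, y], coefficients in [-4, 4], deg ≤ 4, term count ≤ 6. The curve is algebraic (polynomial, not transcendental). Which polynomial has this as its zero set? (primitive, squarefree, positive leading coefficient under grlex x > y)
2*x^3 - 2*x*y^2 - x^2 - y^2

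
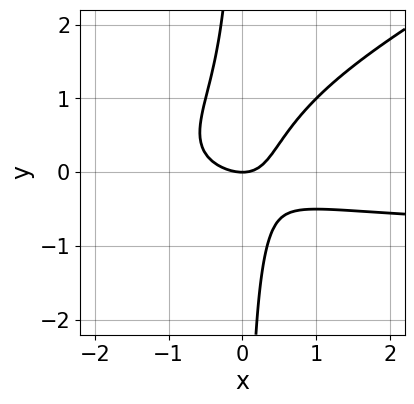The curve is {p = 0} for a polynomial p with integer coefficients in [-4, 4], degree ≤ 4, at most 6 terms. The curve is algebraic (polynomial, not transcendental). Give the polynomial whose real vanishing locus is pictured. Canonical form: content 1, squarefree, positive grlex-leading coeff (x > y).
x^2*y - 2*x*y^2 + x^2 + x*y - y

The degree is 3 — a generic line meets the curve in up to 3 points.
Against the integer gridlines: it crosses the y-axis at the gridline y = 0; it meets the x-axis at x = 0 (among the integer gridlines).
These observations pin down the coefficients.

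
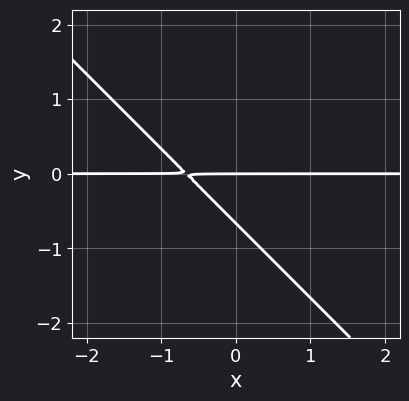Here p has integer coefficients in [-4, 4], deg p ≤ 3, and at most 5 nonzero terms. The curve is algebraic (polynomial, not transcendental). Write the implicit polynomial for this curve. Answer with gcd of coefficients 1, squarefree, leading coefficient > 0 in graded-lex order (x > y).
3*x*y + 3*y^2 + 2*y

1. deg p = 2.
2. Reading off the gridlines: one y-axis crossing is at y = 0; every point of the x-axis in the box is on the curve.
3. Together with the visible shape, these determine p as stated.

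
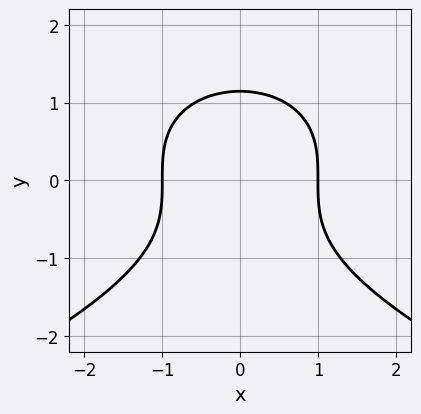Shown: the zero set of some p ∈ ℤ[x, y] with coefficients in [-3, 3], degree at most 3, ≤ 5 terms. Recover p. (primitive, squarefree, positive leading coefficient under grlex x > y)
2*y^3 + 3*x^2 - 3

The degree is 3 — a generic line meets the curve in up to 3 points.
Symmetries: it's symmetric under x → −x, forcing even powers of x.
Checking where it meets the axes: among the integer gridlines, it crosses the x-axis at x ∈ {-1, 1}.
Solving for integer coefficients yields p as stated.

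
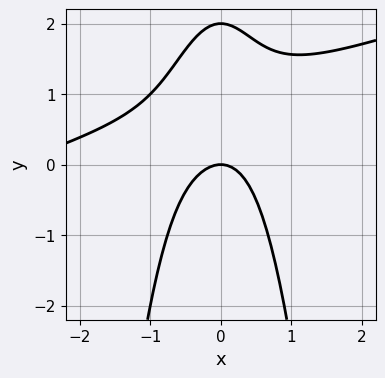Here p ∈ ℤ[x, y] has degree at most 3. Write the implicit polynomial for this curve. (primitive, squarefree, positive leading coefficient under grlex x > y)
Degree: the shape is more complex than any degree-2 curve, so deg p = 3.
Checking where it meets the axes: one x-axis crossing is at x = 0; among the integer gridlines, it crosses the y-axis at y ∈ {0, 2}.
Together with the visible shape, these determine p as stated.

x^3 - 3*x^2*y + 3*x^2 - y^2 + 2*y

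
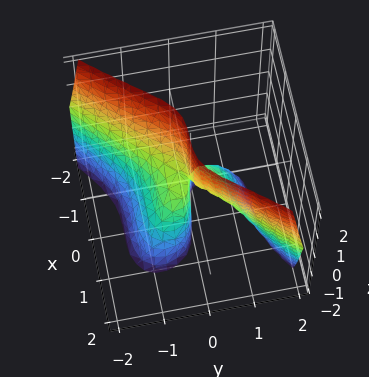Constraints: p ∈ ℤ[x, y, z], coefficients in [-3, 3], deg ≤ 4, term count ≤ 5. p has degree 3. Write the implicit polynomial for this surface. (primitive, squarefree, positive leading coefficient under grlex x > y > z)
x^3 - y^3 - y*z

(a) Degree: the shape is more complex than any degree-2 surface, so deg p = 3.
(b) Reading off the gridlines: it meets the y-axis at y = 0 (among the integer gridlines); the visible z-axis segment lies entirely on the surface; one x-axis crossing is at x = 0.
(c) Fitting integer coefficients to these (and the overall shape) gives p.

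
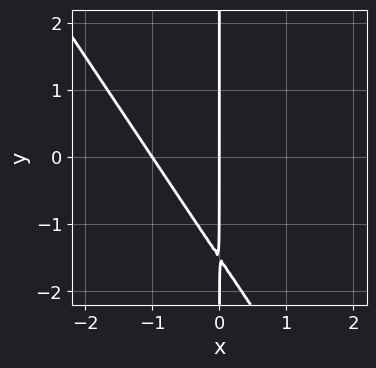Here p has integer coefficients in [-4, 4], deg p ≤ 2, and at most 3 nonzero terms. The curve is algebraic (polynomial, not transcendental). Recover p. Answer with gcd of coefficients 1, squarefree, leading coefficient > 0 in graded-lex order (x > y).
3*x^2 + 2*x*y + 3*x

1. deg p = 2. A generic line meets the curve in up to 2 points.
2. Reading off the gridlines: the x-axis gridline crossings are at x ∈ {-1, 0}; the visible y-axis segment lies entirely on the curve.
3. Putting this together gives p.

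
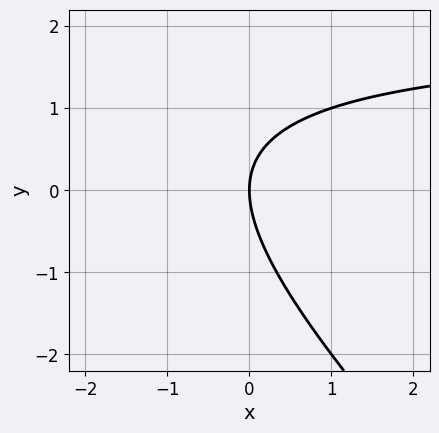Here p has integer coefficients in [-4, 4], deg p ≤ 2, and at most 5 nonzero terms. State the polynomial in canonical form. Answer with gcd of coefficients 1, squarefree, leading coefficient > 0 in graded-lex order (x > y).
x*y + y^2 - 2*x

First, deg p = 2. No degree-1 curve has this shape.
Next, from the axis intercepts and sections: it meets the y-axis at y = 0 (among the integer gridlines); one x-axis crossing is at x = 0.
Finally, fitting integer coefficients to these (and the overall shape) gives p.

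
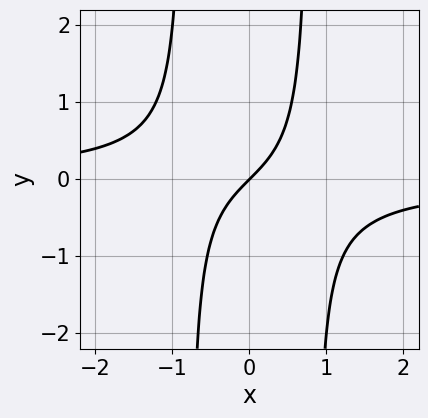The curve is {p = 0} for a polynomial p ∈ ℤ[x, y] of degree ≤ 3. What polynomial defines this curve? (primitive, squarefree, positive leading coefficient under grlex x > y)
3*x^2*y + 2*x - 2*y

(a) The degree is 3 — no degree-2 curve has this shape.
(b) From the axis intercepts and sections: it crosses the x-axis at the gridline x = 0; one y-axis crossing is at y = 0.
(c) These observations pin down the coefficients.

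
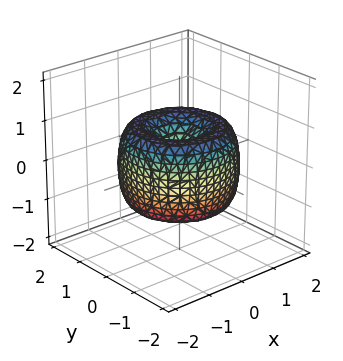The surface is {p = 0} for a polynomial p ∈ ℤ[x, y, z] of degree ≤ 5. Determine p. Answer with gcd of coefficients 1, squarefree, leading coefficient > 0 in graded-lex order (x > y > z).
deg p = 4. The shape is more complex than any degree-3 surface.
Symmetries: every cross-section ⟂ z is a circle, so x, y appear only via x² + y².
Against the integer gridlines: it meets the x-axis at x = 0 (among the integer gridlines); a circular section at z = 1 has radius exactly 1.
Putting this together gives p.

x^4 + 2*x^2*y^2 + y^4 - 2*x^2 - 2*y^2 + z^2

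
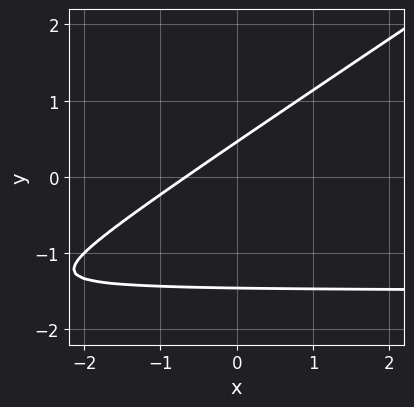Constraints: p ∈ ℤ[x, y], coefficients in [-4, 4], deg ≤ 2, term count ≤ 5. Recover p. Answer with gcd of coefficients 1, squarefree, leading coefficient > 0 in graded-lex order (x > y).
First, the degree is 2 — a generic line meets the curve in up to 2 points.
Finally, solving for integer coefficients yields p as stated.

2*x*y - 3*y^2 + 3*x - 3*y + 2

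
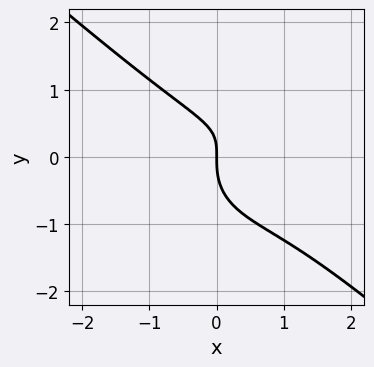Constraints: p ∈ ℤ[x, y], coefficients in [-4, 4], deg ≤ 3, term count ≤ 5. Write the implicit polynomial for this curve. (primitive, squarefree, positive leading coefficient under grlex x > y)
2*x^3 + 3*y^3 - 3*x^2 - 3*x*y + 3*x

deg p = 3.
Checking where it meets the axes: it meets the y-axis at y = 0 (among the integer gridlines); it crosses the x-axis at the gridline x = 0.
Matching integer coefficients to the picture gives p.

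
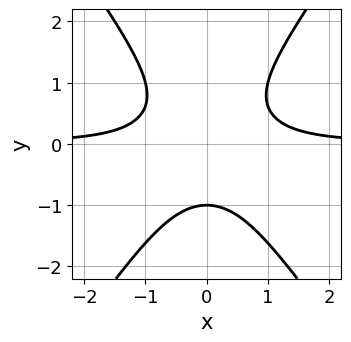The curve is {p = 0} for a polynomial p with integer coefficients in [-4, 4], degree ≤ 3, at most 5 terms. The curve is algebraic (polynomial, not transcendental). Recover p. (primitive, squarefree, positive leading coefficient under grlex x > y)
2*x^2*y - y^3 - 1

First, deg p = 3.
Then, symmetries: it's symmetric under x → −x, forcing even powers of x.
Next, from the visible intercepts: it meets the y-axis at y = -1 (among the integer gridlines); the curve avoids every integer x-axis point in the box.
Finally, these observations pin down the coefficients.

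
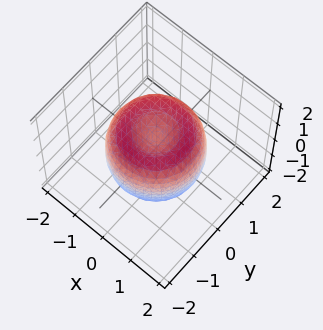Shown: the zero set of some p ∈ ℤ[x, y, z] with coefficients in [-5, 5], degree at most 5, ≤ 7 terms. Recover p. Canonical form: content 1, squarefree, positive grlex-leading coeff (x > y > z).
2*x^4 + 4*x^2*y^2 + 2*y^4 - 3*x^2 - 3*y^2 + 2*z^2 - 1

(a) The degree is 4 — no degree-3 surface has this shape.
(b) Symmetries: rotational symmetry about the z-axis ⇒ p depends on x, y only through x² + y².
(c) From the visible intercepts: a circular section at z = -1 has radius between 0 and 1.
(d) Putting this together gives p.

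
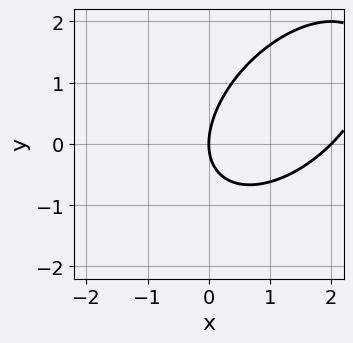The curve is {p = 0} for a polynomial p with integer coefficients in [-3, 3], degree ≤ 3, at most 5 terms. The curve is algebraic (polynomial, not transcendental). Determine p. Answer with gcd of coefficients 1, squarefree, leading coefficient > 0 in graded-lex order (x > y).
1. deg p = 2.
2. Observable constraints: it meets the y-axis at y = 0 (among the integer gridlines); the x-axis gridline crossings are at x ∈ {0, 2}.
3. The integer polynomial consistent with all of this is the stated p.

x^2 - x*y + y^2 - 2*x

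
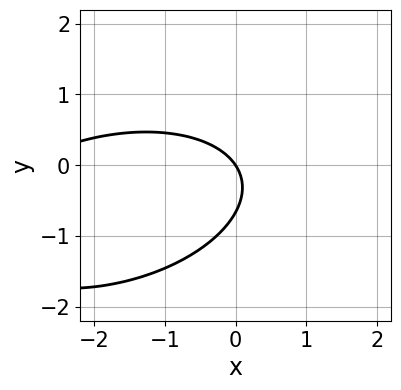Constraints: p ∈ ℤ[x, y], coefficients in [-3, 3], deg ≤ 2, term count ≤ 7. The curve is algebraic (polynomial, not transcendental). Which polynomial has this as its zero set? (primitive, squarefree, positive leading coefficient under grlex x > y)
x^2 - x*y + 3*y^2 + 3*x + 2*y

(a) Degree: no degree-1 curve has this shape, so deg p = 2.
(b) Checking where it meets the axes: one x-axis crossing is at x = 0; one y-axis crossing is at y = 0.
(c) Solving for integer coefficients yields p as stated.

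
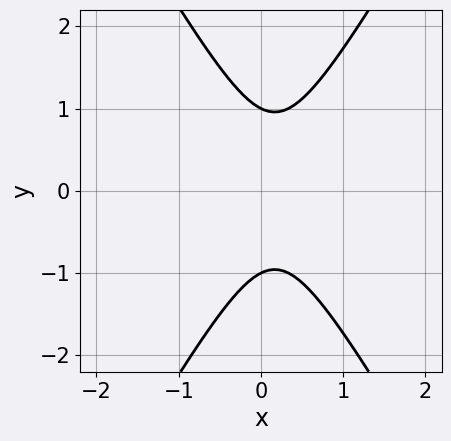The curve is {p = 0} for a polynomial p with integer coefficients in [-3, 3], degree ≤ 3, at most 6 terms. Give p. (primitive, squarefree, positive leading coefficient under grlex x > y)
3*x^2 - y^2 - x + 1

(a) deg p = 2.
(b) Symmetries: the y ↦ −y reflection is a symmetry, so y appears only in even powers.
(c) From the axis intercepts and sections: no x-intercept at any integer in the box; the y-axis gridline crossings are at y ∈ {-1, 1}.
(d) Putting this together gives p.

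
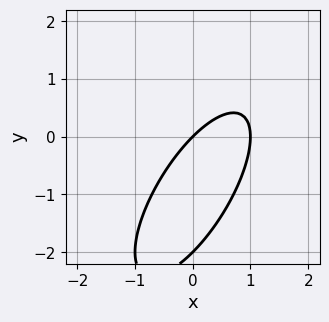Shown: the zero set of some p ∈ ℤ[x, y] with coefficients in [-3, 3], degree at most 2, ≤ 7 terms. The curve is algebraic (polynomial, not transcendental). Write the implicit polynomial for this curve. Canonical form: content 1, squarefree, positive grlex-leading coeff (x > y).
2*x^2 - 2*x*y + y^2 - 2*x + 2*y

First, degree: a generic line meets the curve in up to 2 points, so deg p = 2.
Then, reading off the gridlines: the y-axis gridline crossings are at y ∈ {-2, 0}; among the integer gridlines, it crosses the x-axis at x ∈ {0, 1}.
Finally, the integer polynomial consistent with all of this is the stated p.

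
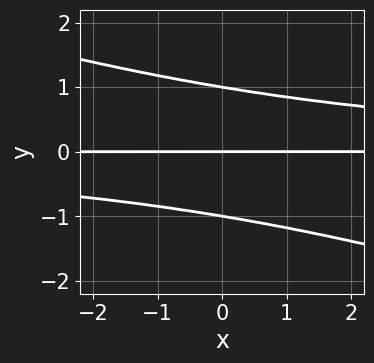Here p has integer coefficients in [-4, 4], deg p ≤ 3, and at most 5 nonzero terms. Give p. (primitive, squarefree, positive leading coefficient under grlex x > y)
deg p = 3.
Against the integer gridlines: every point of the x-axis in the box is on the curve; among the integer gridlines, it crosses the y-axis at y ∈ {-1, 0, 1}.
Assembling these constraints gives the stated polynomial.

x*y^2 + 3*y^3 - 3*y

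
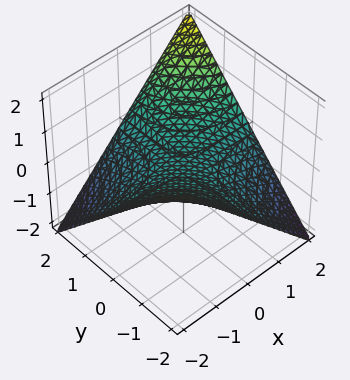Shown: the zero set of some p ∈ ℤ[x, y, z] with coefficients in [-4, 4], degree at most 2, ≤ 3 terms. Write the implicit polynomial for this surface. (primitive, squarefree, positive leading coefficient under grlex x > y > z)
First, deg p = 2.
Then, checking where it meets the axes: it meets the z-axis at z = 0 (among the integer gridlines); every point of the y-axis in the box is on the surface.
Finally, these observations pin down the coefficients.

x*y - 2*z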